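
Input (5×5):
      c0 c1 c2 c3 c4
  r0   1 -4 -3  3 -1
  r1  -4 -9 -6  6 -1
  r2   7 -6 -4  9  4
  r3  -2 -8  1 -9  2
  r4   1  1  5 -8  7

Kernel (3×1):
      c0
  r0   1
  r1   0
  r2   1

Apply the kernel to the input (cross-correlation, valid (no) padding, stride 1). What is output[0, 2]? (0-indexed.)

The receptive field on the input at this output position is [-3 / -6 / -4]. Elementwise product with the kernel and sum: -3·1 + -4·1.

-7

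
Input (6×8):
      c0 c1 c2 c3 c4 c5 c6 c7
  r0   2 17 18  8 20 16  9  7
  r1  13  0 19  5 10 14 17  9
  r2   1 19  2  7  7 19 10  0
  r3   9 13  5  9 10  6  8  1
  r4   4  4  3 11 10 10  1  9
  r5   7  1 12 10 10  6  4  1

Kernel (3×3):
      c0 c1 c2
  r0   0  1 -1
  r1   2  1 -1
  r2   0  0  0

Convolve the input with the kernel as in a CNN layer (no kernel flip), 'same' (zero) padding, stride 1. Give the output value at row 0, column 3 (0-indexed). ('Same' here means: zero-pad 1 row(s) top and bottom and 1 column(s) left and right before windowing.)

24

The receptive field on the zero-padded input at this output position is [0 0 0 / 18 8 20 / 19 5 10]. Elementwise product with the kernel and sum: 0·1 + 0·-1 + 18·2 + 8·1 + 20·-1.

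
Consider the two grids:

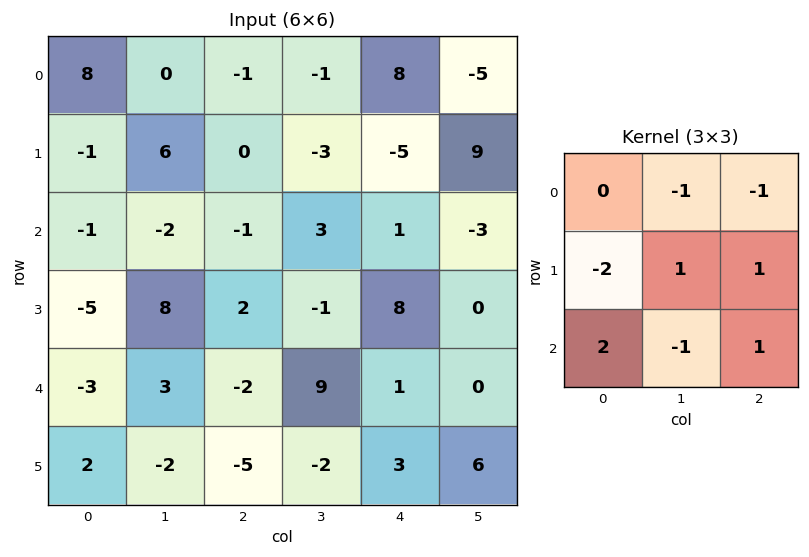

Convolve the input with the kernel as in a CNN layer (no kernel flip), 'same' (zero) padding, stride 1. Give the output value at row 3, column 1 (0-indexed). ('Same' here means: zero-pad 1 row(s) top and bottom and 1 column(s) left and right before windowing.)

The receptive field on the zero-padded input at this output position is [-1 -2 -1 / -5 8 2 / -3 3 -2]. Elementwise product with the kernel and sum: -2·-1 + -1·-1 + -5·-2 + 8·1 + 2·1 + -3·2 + 3·-1 + -2·1.

12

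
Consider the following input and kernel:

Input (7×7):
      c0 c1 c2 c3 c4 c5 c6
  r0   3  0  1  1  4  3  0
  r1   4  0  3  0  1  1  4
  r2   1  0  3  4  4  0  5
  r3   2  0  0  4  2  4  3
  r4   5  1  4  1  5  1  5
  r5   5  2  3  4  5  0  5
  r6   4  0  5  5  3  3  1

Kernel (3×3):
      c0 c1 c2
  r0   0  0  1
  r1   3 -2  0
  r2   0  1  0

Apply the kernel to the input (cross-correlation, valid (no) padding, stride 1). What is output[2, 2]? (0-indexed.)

The receptive field on the input at this output position is [3 4 4 / 0 4 2 / 4 1 5]. Elementwise product with the kernel and sum: 4·1 + 0·3 + 4·-2 + 1·1.

-3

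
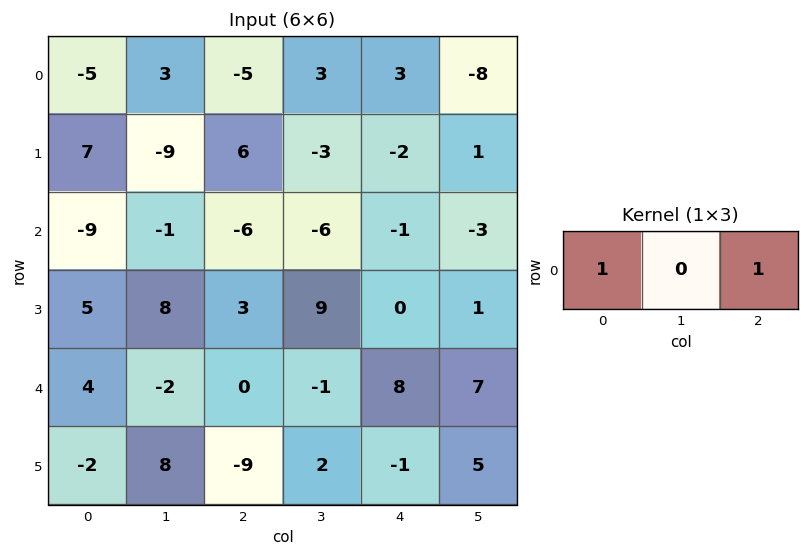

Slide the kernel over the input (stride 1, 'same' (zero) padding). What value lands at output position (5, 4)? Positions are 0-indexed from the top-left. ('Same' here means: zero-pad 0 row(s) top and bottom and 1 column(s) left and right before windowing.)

7

The receptive field on the zero-padded input at this output position is [2 -1 5]. Elementwise product with the kernel and sum: 2·1 + 5·1.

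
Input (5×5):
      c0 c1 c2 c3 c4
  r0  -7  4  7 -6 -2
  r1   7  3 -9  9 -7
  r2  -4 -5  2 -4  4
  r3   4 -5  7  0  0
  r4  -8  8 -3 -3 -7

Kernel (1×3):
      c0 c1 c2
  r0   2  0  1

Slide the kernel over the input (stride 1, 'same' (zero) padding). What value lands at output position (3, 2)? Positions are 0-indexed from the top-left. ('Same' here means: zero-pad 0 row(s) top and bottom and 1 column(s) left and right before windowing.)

The receptive field on the zero-padded input at this output position is [-5 7 0]. Elementwise product with the kernel and sum: -5·2 + 0·1.

-10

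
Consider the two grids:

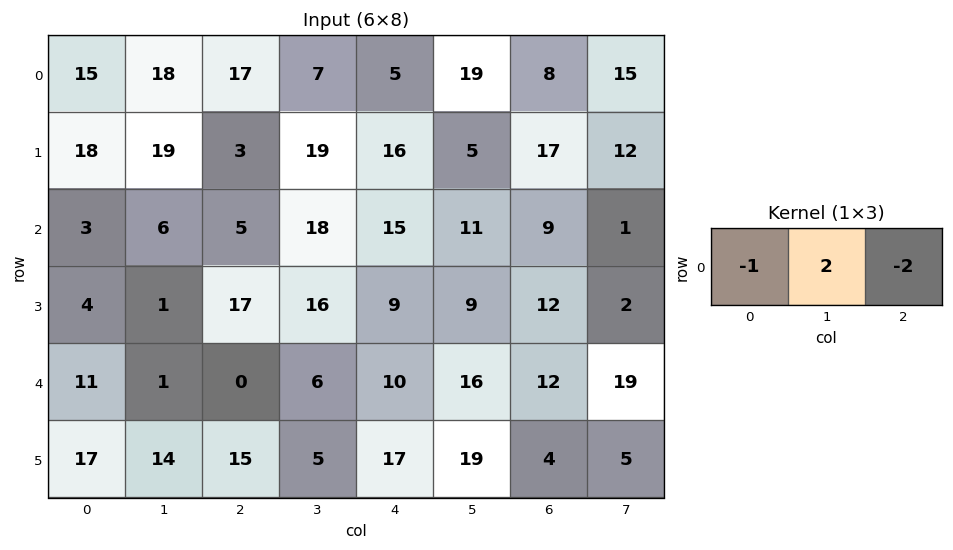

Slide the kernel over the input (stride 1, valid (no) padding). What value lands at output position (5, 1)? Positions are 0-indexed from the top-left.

The receptive field on the input at this output position is [14 15 5]. Elementwise product with the kernel and sum: 14·-1 + 15·2 + 5·-2.

6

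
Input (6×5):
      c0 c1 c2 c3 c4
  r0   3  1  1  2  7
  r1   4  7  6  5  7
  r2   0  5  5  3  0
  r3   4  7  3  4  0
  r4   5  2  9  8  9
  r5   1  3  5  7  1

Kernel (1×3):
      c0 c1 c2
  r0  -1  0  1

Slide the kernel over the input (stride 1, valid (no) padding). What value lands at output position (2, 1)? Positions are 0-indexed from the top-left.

The receptive field on the input at this output position is [5 5 3]. Elementwise product with the kernel and sum: 5·-1 + 3·1.

-2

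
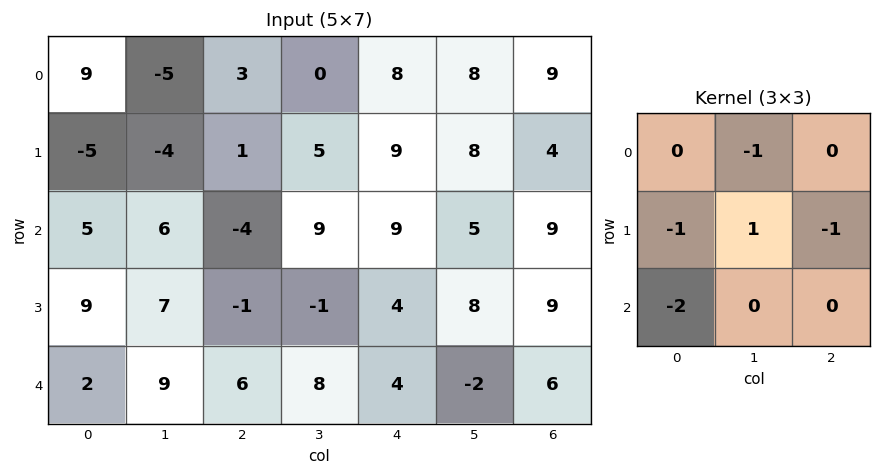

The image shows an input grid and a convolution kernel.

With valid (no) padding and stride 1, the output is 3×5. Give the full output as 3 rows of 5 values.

-5 -15 3 -30 -31
-9 -34 1 -12 -29
-11 -21 -25 -28 -18

Output[0,0]: The receptive field on the input at this output position is [9 -5 3 / -5 -4 1 / 5 6 -4]. Elementwise product with the kernel and sum: -5·-1 + -5·-1 + -4·1 + 1·-1 + 5·-2.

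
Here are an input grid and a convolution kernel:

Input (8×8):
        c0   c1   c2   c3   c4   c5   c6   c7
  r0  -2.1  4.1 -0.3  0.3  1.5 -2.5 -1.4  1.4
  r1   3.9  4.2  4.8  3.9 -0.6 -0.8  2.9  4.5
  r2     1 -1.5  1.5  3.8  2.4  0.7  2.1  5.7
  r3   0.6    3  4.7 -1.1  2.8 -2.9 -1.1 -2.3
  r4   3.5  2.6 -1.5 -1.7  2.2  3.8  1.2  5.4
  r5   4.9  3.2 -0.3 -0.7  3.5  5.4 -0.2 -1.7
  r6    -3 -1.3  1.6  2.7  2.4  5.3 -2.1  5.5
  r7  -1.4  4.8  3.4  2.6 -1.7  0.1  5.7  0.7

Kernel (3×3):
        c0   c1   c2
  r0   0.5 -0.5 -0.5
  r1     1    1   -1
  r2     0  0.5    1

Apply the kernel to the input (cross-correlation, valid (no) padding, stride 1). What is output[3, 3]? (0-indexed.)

3.35

The receptive field on the input at this output position is [-1.1 2.8 -2.9 / -1.7 2.2 3.8 / -0.7 3.5 5.4]. Elementwise product with the kernel and sum: -1.1·0.5 + 2.8·-0.5 + -2.9·-0.5 + -1.7·1 + 2.2·1 + 3.8·-1 + 3.5·0.5 + 5.4·1.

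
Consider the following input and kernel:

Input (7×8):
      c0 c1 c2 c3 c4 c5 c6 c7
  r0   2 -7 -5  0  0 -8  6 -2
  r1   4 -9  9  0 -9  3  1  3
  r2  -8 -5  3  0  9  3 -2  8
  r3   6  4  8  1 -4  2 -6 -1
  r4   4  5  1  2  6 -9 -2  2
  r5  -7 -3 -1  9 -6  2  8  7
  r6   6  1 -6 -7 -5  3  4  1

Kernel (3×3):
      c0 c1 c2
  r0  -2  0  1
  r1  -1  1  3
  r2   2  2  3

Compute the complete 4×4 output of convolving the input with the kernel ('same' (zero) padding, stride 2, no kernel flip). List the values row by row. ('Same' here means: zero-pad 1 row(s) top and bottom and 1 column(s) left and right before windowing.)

-38 2 -33 25
-8 53 21 5
0 14 -11 49
6 -13 -5 7

Output[0,0]: The receptive field on the zero-padded input at this output position is [0 0 0 / 0 2 -7 / 0 4 -9]. Elementwise product with the kernel and sum: 0·-2 + 0·1 + 0·-1 + 2·1 + -7·3 + 0·2 + 4·2 + -9·3.
Output[0,1]: The receptive field on the zero-padded input at this output position is [0 0 0 / -7 -5 0 / -9 9 0]. Elementwise product with the kernel and sum: 0·-2 + 0·1 + -7·-1 + -5·1 + 0·3 + -9·2 + 9·2 + 0·3.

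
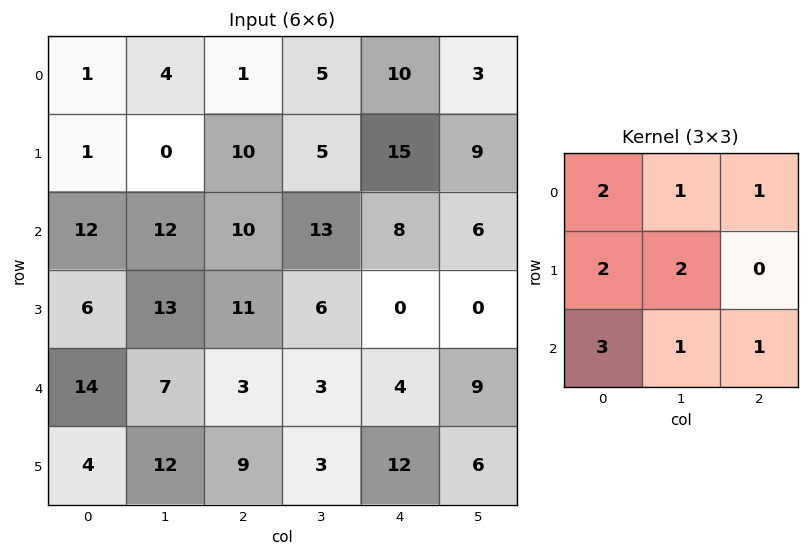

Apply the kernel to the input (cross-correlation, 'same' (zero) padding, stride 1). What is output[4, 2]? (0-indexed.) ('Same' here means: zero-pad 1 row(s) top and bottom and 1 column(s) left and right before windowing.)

111

The receptive field on the zero-padded input at this output position is [13 11 6 / 7 3 3 / 12 9 3]. Elementwise product with the kernel and sum: 13·2 + 11·1 + 6·1 + 7·2 + 3·2 + 12·3 + 9·1 + 3·1.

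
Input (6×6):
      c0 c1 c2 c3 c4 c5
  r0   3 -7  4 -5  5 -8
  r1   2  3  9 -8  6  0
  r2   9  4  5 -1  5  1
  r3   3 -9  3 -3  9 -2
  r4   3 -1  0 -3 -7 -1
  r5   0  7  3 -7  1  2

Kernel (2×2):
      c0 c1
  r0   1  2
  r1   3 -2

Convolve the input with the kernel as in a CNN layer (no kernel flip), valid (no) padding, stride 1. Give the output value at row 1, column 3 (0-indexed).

-9

The receptive field on the input at this output position is [-8 6 / -1 5]. Elementwise product with the kernel and sum: -8·1 + 6·2 + -1·3 + 5·-2.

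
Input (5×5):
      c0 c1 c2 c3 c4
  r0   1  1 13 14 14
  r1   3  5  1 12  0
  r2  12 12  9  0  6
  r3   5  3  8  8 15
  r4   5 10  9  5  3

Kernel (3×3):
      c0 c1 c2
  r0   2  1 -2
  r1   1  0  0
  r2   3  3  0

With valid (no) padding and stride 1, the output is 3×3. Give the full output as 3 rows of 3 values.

52 55 40
45 32 71
68 93 56

Output[0,0]: The receptive field on the input at this output position is [1 1 13 / 3 5 1 / 12 12 9]. Elementwise product with the kernel and sum: 1·2 + 1·1 + 13·-2 + 3·1 + 12·3 + 12·3.
Output[0,1]: The receptive field on the input at this output position is [1 13 14 / 5 1 12 / 12 9 0]. Elementwise product with the kernel and sum: 1·2 + 13·1 + 14·-2 + 5·1 + 12·3 + 9·3.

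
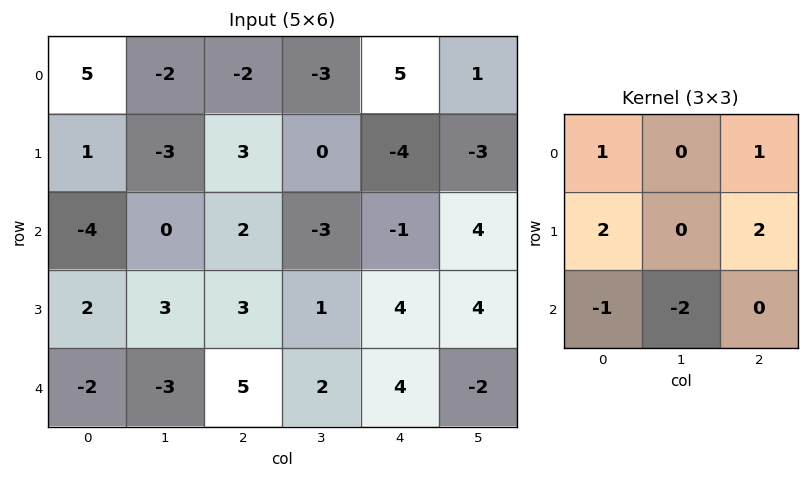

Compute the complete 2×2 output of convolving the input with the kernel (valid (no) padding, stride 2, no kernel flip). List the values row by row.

Output[0,0]: The receptive field on the input at this output position is [5 -2 -2 / 1 -3 3 / -4 0 2]. Elementwise product with the kernel and sum: 5·1 + -2·1 + 1·2 + 3·2 + -4·-1 + 0·-2.
Output[0,1]: The receptive field on the input at this output position is [-2 -3 5 / 3 0 -4 / 2 -3 -1]. Elementwise product with the kernel and sum: -2·1 + 5·1 + 3·2 + -4·2 + 2·-1 + -3·-2.

15 5
16 6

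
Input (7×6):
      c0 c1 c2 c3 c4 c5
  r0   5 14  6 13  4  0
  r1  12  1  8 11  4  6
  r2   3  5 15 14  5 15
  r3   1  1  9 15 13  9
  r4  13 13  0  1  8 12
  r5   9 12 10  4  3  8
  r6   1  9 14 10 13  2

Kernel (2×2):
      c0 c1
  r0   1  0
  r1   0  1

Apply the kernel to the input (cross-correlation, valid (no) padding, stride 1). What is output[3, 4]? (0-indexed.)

The receptive field on the input at this output position is [13 9 / 8 12]. Elementwise product with the kernel and sum: 13·1 + 12·1.

25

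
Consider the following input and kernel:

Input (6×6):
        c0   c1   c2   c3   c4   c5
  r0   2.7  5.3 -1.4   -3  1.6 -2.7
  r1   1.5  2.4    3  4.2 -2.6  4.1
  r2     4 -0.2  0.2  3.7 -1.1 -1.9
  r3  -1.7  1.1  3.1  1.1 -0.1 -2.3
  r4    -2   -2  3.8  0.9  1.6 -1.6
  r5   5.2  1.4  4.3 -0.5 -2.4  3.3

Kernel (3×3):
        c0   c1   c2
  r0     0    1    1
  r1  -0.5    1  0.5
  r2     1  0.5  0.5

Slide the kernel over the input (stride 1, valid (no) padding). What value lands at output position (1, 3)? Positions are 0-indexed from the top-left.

The receptive field on the input at this output position is [4.2 -2.6 4.1 / 3.7 -1.1 -1.9 / 1.1 -0.1 -2.3]. Elementwise product with the kernel and sum: -2.6·1 + 4.1·1 + 3.7·-0.5 + -1.1·1 + -1.9·0.5 + 1.1·1 + -0.1·0.5 + -2.3·0.5.

-2.5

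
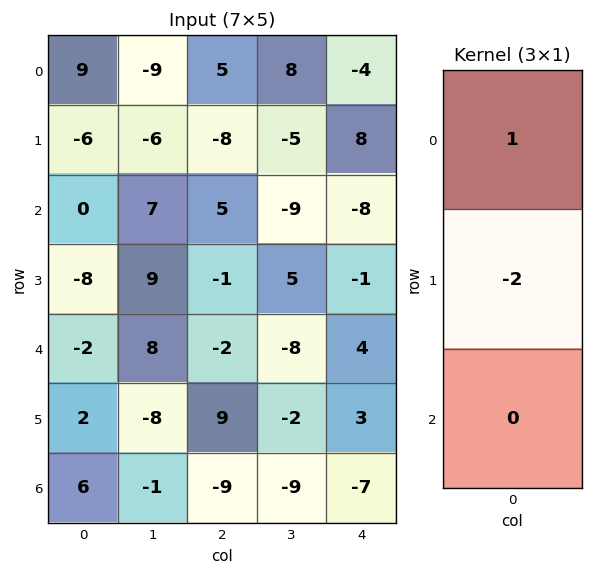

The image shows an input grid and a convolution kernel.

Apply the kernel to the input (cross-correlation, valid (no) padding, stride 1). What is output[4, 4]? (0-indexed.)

The receptive field on the input at this output position is [4 / 3 / -7]. Elementwise product with the kernel and sum: 4·1 + 3·-2.

-2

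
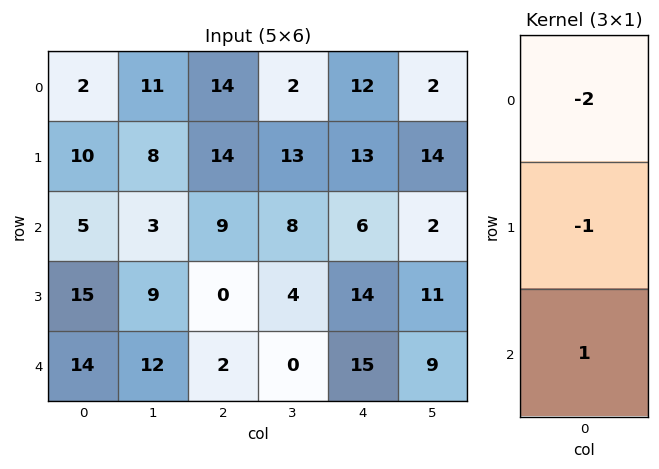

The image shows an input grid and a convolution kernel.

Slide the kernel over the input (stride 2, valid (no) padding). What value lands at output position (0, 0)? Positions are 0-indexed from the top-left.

The receptive field on the input at this output position is [2 / 10 / 5]. Elementwise product with the kernel and sum: 2·-2 + 10·-1 + 5·1.

-9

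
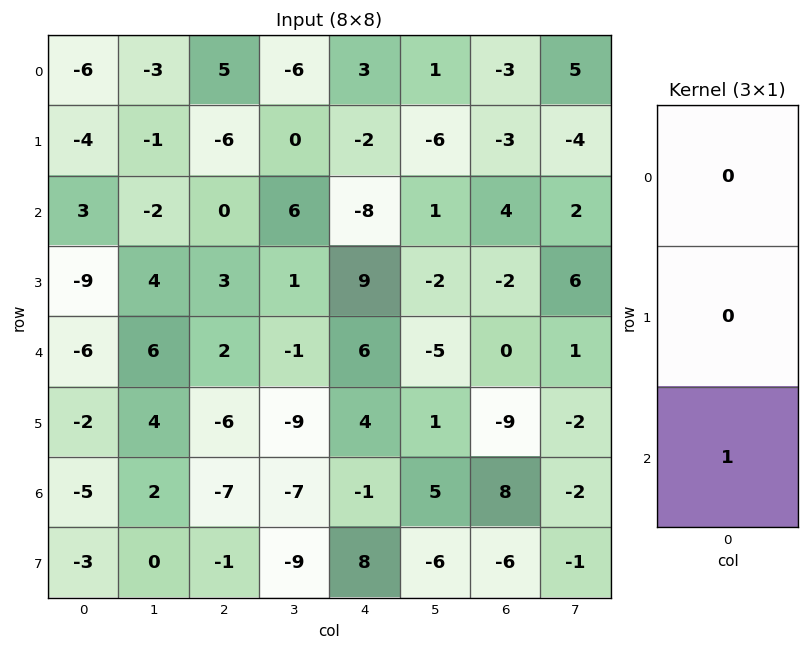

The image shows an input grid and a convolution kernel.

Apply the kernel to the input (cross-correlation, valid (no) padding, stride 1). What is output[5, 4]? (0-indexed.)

The receptive field on the input at this output position is [4 / -1 / 8]. Elementwise product with the kernel and sum: 8·1.

8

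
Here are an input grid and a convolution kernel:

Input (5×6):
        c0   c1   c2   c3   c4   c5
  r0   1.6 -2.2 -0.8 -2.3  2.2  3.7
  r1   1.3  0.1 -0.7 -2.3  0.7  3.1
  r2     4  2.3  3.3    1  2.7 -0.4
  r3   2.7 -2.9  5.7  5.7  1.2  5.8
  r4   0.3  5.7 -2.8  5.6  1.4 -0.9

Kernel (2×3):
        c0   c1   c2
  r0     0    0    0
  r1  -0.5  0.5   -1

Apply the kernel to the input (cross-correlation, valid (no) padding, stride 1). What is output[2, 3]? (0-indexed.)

-8.05

The receptive field on the input at this output position is [1 2.7 -0.4 / 5.7 1.2 5.8]. Elementwise product with the kernel and sum: 5.7·-0.5 + 1.2·0.5 + 5.8·-1.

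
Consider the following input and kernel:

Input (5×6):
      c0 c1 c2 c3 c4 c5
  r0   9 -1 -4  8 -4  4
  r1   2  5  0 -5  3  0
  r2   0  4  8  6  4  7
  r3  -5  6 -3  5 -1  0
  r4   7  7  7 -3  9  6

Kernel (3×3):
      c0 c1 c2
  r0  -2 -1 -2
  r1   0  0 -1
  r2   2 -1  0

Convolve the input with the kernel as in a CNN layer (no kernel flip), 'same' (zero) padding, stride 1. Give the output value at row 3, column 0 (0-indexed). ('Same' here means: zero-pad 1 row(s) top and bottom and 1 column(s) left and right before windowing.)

The receptive field on the zero-padded input at this output position is [0 0 4 / 0 -5 6 / 0 7 7]. Elementwise product with the kernel and sum: 0·-2 + 0·-1 + 4·-2 + 6·-1 + 0·2 + 7·-1.

-21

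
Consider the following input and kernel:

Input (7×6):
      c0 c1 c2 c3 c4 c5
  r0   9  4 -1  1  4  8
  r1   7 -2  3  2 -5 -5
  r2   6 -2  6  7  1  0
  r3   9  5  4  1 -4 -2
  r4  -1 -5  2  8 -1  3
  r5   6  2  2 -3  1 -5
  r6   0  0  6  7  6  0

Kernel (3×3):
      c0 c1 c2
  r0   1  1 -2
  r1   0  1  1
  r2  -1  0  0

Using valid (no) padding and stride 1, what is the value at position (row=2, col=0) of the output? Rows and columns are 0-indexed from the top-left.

The receptive field on the input at this output position is [6 -2 6 / 9 5 4 / -1 -5 2]. Elementwise product with the kernel and sum: 6·1 + -2·1 + 6·-2 + 5·1 + 4·1 + -1·-1.

2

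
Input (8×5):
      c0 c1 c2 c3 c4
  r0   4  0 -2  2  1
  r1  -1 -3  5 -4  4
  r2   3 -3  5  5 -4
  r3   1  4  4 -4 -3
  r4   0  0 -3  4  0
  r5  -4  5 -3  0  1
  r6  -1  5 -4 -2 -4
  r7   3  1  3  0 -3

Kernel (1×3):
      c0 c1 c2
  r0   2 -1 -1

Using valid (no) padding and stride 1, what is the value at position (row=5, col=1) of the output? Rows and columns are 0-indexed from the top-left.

13

The receptive field on the input at this output position is [5 -3 0]. Elementwise product with the kernel and sum: 5·2 + -3·-1 + 0·-1.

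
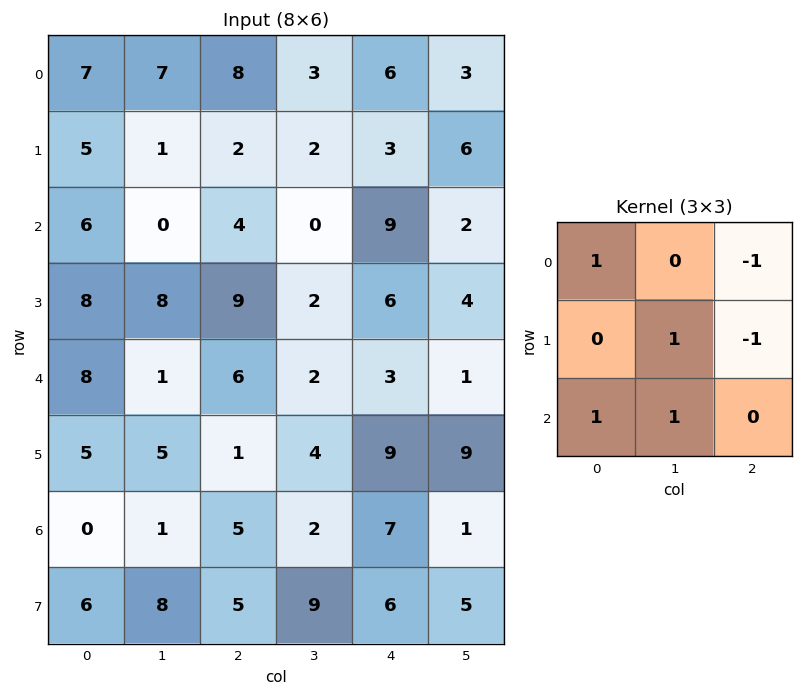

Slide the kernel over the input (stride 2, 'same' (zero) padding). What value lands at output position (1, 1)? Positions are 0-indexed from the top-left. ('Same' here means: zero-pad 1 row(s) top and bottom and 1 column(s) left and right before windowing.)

The receptive field on the zero-padded input at this output position is [1 2 2 / 0 4 0 / 8 9 2]. Elementwise product with the kernel and sum: 1·1 + 2·-1 + 4·1 + 0·-1 + 8·1 + 9·1.

20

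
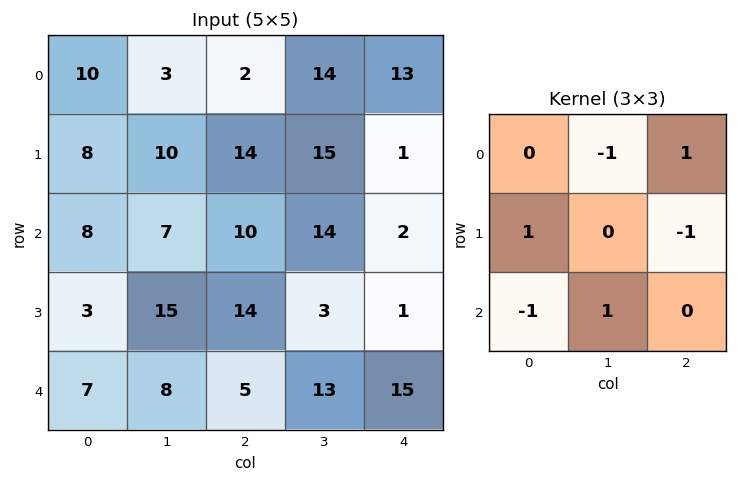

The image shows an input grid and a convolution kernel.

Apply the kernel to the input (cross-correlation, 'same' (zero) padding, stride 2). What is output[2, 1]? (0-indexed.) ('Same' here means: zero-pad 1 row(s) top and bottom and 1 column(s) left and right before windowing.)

The receptive field on the zero-padded input at this output position is [15 14 3 / 8 5 13 / 0 0 0]. Elementwise product with the kernel and sum: 14·-1 + 3·1 + 8·1 + 13·-1 + 0·-1 + 0·1.

-16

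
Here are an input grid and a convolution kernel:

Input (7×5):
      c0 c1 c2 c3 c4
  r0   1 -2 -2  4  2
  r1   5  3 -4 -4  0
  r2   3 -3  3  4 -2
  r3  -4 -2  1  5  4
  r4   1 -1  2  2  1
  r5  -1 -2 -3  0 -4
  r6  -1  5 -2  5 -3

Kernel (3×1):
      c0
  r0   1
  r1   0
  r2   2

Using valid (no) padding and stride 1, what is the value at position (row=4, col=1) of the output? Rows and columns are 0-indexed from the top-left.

The receptive field on the input at this output position is [-1 / -2 / 5]. Elementwise product with the kernel and sum: -1·1 + 5·2.

9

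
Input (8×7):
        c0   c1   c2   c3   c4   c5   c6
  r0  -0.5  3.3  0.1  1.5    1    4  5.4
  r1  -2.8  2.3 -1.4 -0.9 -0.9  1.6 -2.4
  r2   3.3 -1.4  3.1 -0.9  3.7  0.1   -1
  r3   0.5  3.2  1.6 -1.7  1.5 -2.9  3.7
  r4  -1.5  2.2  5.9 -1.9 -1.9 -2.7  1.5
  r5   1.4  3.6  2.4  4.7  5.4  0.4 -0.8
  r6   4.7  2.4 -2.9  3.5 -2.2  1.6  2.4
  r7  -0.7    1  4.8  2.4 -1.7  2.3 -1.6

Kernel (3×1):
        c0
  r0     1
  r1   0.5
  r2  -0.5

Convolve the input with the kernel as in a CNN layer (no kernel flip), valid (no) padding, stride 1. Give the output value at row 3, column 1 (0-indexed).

The receptive field on the input at this output position is [3.2 / 2.2 / 3.6]. Elementwise product with the kernel and sum: 3.2·1 + 2.2·0.5 + 3.6·-0.5.

2.5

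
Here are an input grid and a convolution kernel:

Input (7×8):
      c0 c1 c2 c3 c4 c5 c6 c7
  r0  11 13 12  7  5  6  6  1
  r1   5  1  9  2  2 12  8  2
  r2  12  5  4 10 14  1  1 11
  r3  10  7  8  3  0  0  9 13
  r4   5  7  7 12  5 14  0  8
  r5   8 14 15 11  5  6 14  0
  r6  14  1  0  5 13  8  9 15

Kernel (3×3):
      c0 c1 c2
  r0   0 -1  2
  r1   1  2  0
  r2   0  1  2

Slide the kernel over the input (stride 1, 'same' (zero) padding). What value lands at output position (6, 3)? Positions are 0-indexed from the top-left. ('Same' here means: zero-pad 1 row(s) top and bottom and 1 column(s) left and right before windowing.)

The receptive field on the zero-padded input at this output position is [15 11 5 / 0 5 13 / 0 0 0]. Elementwise product with the kernel and sum: 11·-1 + 5·2 + 0·1 + 5·2 + 0·1 + 0·2.

9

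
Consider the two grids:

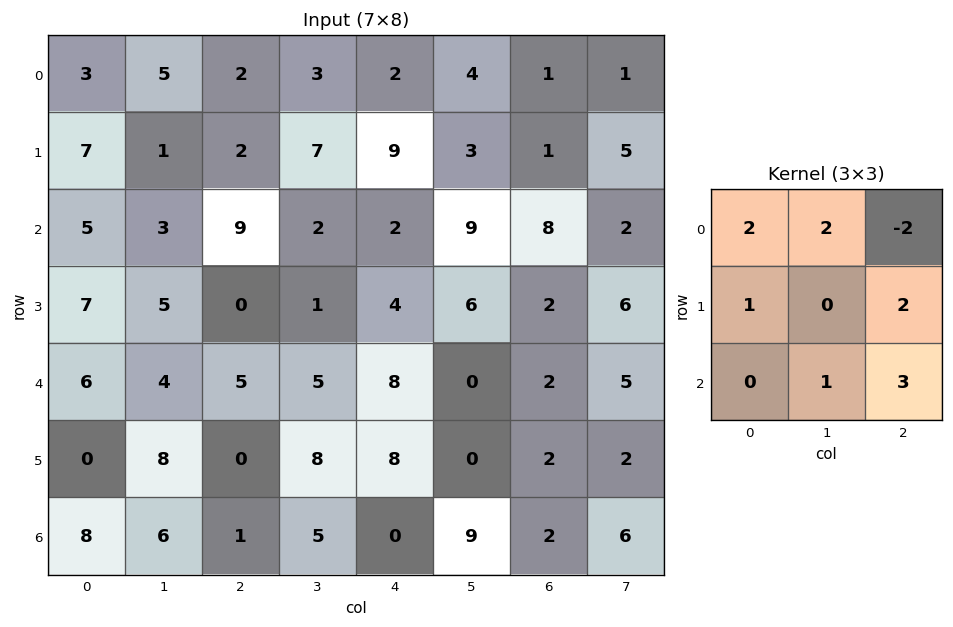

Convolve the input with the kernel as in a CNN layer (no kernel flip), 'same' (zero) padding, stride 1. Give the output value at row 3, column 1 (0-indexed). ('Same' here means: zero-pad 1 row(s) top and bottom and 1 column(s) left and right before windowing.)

24

The receptive field on the zero-padded input at this output position is [5 3 9 / 7 5 0 / 6 4 5]. Elementwise product with the kernel and sum: 5·2 + 3·2 + 9·-2 + 7·1 + 0·2 + 4·1 + 5·3.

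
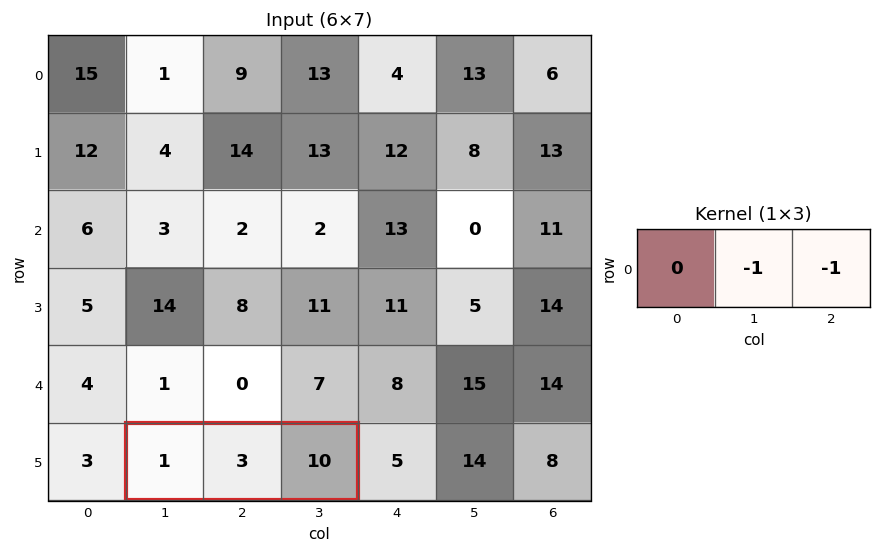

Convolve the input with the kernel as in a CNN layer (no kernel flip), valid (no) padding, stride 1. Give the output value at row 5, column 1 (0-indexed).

-13

The receptive field on the input at this output position is [1 3 10]. Elementwise product with the kernel and sum: 3·-1 + 10·-1.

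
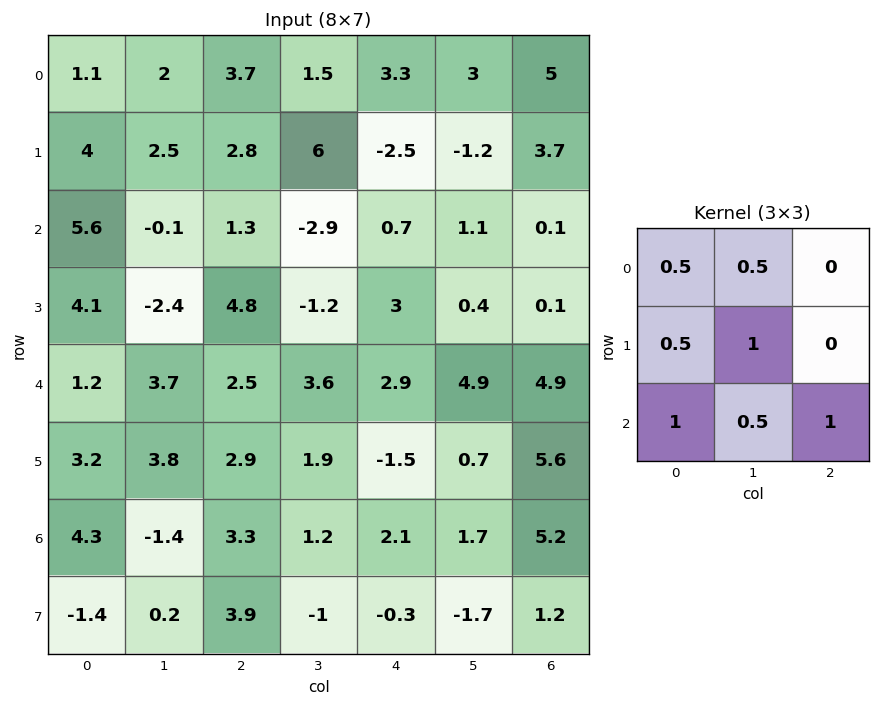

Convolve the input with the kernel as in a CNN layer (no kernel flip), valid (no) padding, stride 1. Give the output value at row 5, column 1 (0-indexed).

7.1

The receptive field on the input at this output position is [3.8 2.9 1.9 / -1.4 3.3 1.2 / 0.2 3.9 -1]. Elementwise product with the kernel and sum: 3.8·0.5 + 2.9·0.5 + -1.4·0.5 + 3.3·1 + 0.2·1 + 3.9·0.5 + -1·1.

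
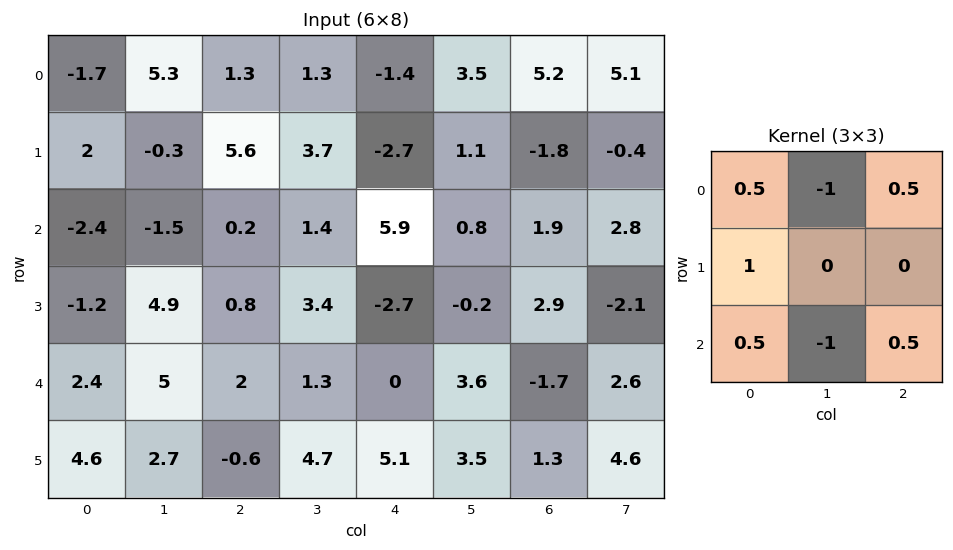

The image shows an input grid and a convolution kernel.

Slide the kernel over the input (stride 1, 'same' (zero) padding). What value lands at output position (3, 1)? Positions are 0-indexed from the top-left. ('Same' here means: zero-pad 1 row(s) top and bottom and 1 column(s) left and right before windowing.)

-3.6

The receptive field on the zero-padded input at this output position is [-2.4 -1.5 0.2 / -1.2 4.9 0.8 / 2.4 5 2]. Elementwise product with the kernel and sum: -2.4·0.5 + -1.5·-1 + 0.2·0.5 + -1.2·1 + 2.4·0.5 + 5·-1 + 2·0.5.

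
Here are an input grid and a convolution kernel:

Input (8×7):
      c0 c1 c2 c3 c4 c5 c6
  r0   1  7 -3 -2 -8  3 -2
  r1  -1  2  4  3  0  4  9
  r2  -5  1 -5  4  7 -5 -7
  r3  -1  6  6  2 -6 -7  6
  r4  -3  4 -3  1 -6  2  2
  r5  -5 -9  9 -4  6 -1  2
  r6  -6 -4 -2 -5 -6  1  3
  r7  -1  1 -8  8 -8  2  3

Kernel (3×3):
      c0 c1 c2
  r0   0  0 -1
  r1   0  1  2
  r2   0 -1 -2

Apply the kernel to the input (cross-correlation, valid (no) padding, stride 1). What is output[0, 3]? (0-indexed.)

The receptive field on the input at this output position is [-2 -8 3 / 3 0 4 / 4 7 -5]. Elementwise product with the kernel and sum: 3·-1 + 0·1 + 4·2 + 7·-1 + -5·-2.

8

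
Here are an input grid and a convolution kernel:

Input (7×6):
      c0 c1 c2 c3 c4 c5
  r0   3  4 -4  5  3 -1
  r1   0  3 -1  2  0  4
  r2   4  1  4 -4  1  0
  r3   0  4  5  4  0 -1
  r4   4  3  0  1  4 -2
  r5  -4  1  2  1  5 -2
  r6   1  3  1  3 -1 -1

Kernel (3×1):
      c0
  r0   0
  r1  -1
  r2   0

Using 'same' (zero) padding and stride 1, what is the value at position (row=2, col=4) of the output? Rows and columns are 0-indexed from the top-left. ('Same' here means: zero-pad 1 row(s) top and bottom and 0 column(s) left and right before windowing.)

-1

The receptive field on the zero-padded input at this output position is [0 / 1 / 0]. Elementwise product with the kernel and sum: 1·-1.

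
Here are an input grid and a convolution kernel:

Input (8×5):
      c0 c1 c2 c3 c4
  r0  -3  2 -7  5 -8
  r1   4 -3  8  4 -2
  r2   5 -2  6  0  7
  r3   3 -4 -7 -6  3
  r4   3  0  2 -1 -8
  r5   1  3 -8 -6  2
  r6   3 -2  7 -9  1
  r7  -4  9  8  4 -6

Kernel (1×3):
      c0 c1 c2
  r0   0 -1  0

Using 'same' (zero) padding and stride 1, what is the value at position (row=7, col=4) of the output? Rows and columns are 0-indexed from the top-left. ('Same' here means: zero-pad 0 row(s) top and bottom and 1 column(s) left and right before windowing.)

The receptive field on the zero-padded input at this output position is [4 -6 0]. Elementwise product with the kernel and sum: -6·-1.

6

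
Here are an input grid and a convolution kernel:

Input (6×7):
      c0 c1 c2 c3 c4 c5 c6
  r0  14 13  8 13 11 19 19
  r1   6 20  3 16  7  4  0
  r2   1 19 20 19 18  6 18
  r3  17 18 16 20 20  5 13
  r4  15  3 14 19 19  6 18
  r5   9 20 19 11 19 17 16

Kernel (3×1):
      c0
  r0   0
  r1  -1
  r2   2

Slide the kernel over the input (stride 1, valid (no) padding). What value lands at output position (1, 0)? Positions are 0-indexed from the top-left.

The receptive field on the input at this output position is [6 / 1 / 17]. Elementwise product with the kernel and sum: 1·-1 + 17·2.

33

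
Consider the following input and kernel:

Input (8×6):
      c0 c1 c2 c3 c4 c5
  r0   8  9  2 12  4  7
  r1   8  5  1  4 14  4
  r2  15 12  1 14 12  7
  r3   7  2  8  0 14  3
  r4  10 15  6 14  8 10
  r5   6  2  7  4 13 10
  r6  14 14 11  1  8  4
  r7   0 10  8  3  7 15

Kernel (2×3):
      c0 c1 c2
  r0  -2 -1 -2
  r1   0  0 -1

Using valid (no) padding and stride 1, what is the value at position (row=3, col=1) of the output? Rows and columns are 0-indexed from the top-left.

-26

The receptive field on the input at this output position is [2 8 0 / 15 6 14]. Elementwise product with the kernel and sum: 2·-2 + 8·-1 + 0·-2 + 14·-1.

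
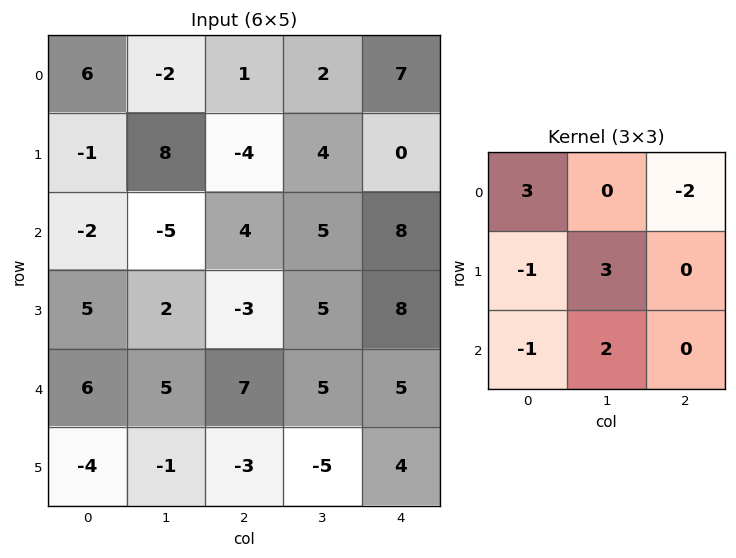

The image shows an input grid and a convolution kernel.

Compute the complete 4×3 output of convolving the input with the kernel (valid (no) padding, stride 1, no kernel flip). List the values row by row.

Output[0,0]: The receptive field on the input at this output position is [6 -2 1 / -1 8 -4 / -2 -5 4]. Elementwise product with the kernel and sum: 6·3 + 1·-2 + -1·-1 + 8·3 + -2·-1 + -5·2.
Output[0,1]: The receptive field on the input at this output position is [-2 1 2 / 8 -4 4 / -5 4 5]. Elementwise product with the kernel and sum: -2·3 + 2·-2 + 8·-1 + -4·3 + -5·-1 + 4·2.

33 -17 11
-9 25 12
-9 -27 17
32 7 -24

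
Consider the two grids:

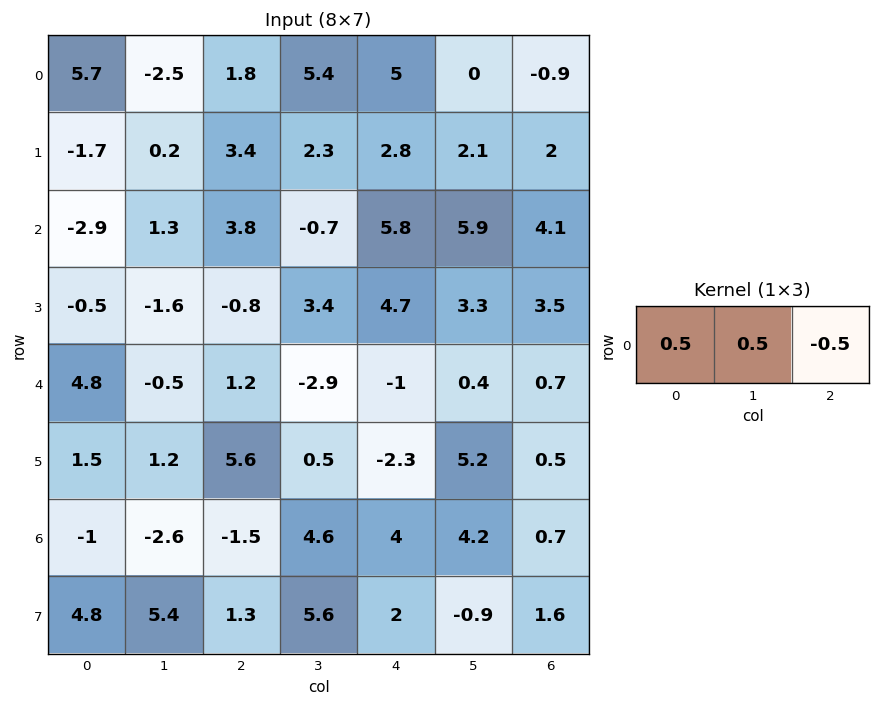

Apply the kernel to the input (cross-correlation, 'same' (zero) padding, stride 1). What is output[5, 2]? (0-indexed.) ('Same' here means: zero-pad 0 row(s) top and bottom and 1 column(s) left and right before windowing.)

3.15

The receptive field on the zero-padded input at this output position is [1.2 5.6 0.5]. Elementwise product with the kernel and sum: 1.2·0.5 + 5.6·0.5 + 0.5·-0.5.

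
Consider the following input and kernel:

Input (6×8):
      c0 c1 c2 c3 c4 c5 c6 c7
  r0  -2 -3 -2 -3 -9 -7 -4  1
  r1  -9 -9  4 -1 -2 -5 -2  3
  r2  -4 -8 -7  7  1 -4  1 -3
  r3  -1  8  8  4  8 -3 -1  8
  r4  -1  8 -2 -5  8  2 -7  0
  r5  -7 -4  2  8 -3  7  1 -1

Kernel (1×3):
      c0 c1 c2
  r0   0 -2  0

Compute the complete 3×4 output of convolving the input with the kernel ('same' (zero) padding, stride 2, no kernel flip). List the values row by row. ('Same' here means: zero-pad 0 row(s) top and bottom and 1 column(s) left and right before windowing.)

Output[0,0]: The receptive field on the zero-padded input at this output position is [0 -2 -3]. Elementwise product with the kernel and sum: -2·-2.
Output[0,1]: The receptive field on the zero-padded input at this output position is [-3 -2 -3]. Elementwise product with the kernel and sum: -2·-2.

4 4 18 8
8 14 -2 -2
2 4 -16 14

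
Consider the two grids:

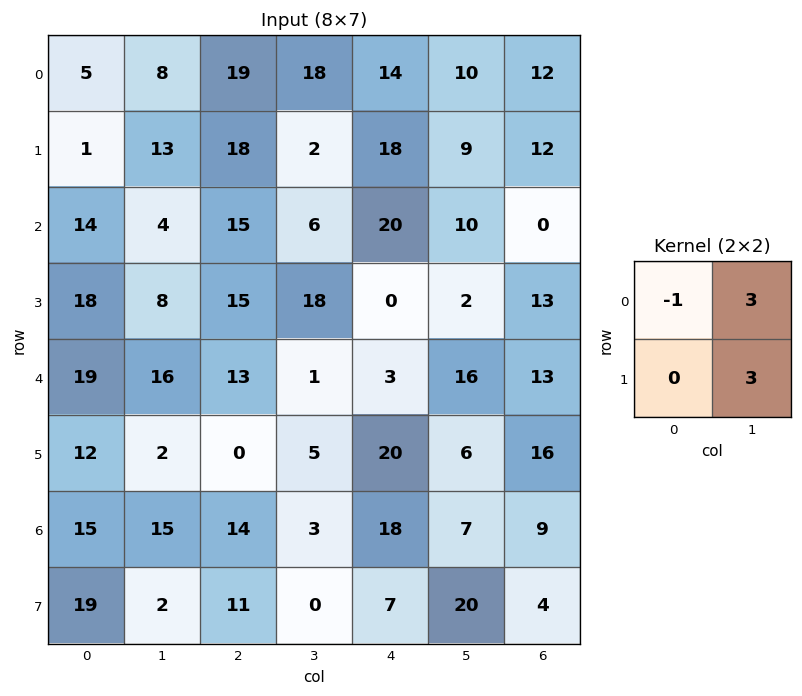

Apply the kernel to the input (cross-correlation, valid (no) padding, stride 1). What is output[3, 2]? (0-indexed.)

42

The receptive field on the input at this output position is [15 18 / 13 1]. Elementwise product with the kernel and sum: 15·-1 + 18·3 + 1·3.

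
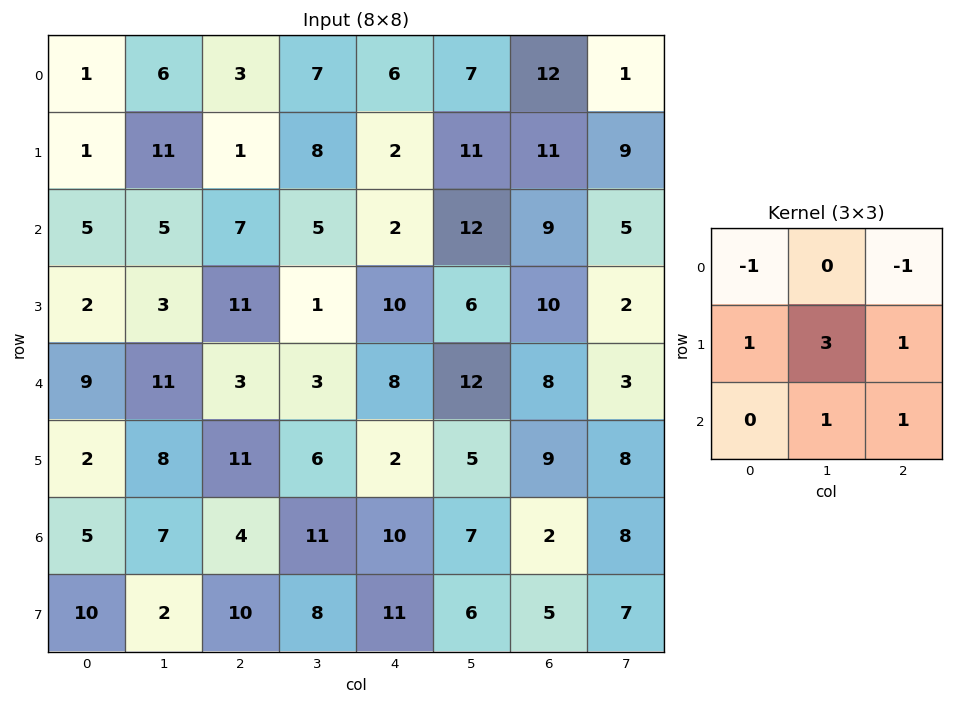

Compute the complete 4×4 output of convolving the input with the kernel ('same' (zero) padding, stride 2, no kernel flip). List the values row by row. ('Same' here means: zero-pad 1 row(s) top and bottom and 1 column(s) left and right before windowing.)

Output[0,0]: The receptive field on the zero-padded input at this output position is [0 0 0 / 0 1 6 / 0 1 11]. Elementwise product with the kernel and sum: 0·-1 + 0·-1 + 0·1 + 1·3 + 6·1 + 1·1 + 11·1.

21 31 45 64
14 24 20 36
45 36 39 48
26 34 54 20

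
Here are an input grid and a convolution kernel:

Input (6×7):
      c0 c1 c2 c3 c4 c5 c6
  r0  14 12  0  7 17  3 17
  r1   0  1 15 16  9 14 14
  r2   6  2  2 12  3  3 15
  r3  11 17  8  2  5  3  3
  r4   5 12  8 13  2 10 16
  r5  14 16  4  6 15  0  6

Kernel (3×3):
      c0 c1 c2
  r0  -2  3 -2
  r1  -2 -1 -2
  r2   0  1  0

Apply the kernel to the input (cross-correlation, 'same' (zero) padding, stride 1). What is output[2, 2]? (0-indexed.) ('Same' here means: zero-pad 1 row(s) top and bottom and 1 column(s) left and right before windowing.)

-11

The receptive field on the zero-padded input at this output position is [1 15 16 / 2 2 12 / 17 8 2]. Elementwise product with the kernel and sum: 1·-2 + 15·3 + 16·-2 + 2·-2 + 2·-1 + 12·-2 + 8·1.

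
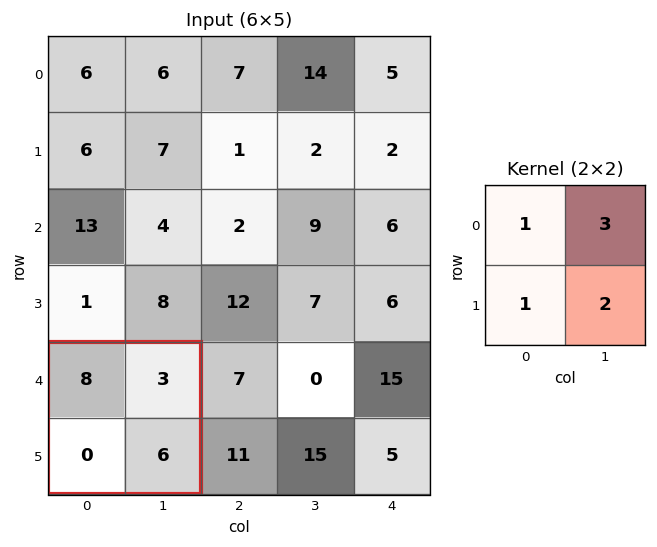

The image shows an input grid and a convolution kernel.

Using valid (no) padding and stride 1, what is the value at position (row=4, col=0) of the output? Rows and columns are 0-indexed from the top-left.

The receptive field on the input at this output position is [8 3 / 0 6]. Elementwise product with the kernel and sum: 8·1 + 3·3 + 0·1 + 6·2.

29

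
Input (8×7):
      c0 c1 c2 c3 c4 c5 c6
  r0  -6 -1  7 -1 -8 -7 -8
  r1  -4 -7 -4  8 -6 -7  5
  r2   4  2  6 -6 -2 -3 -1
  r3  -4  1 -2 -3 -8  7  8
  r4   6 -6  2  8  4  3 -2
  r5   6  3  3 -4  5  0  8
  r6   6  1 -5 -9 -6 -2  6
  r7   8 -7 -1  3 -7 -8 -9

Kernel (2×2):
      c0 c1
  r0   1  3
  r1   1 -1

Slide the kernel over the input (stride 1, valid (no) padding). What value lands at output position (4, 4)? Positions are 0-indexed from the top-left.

The receptive field on the input at this output position is [4 3 / 5 0]. Elementwise product with the kernel and sum: 4·1 + 3·3 + 5·1 + 0·-1.

18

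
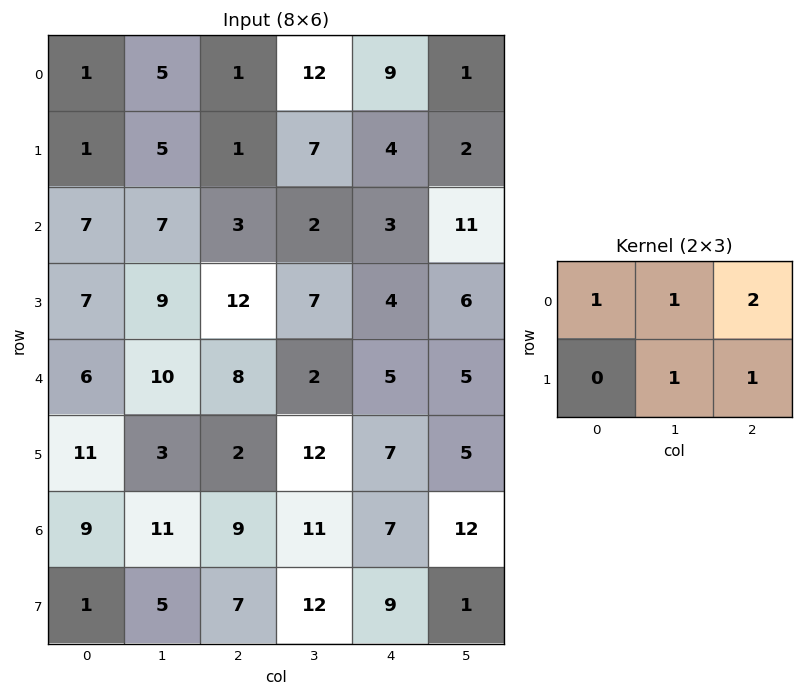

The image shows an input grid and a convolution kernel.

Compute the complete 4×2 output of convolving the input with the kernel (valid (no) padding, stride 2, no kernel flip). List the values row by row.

Output[0,0]: The receptive field on the input at this output position is [1 5 1 / 1 5 1]. Elementwise product with the kernel and sum: 1·1 + 5·1 + 1·2 + 5·1 + 1·1.

14 42
41 22
37 39
50 55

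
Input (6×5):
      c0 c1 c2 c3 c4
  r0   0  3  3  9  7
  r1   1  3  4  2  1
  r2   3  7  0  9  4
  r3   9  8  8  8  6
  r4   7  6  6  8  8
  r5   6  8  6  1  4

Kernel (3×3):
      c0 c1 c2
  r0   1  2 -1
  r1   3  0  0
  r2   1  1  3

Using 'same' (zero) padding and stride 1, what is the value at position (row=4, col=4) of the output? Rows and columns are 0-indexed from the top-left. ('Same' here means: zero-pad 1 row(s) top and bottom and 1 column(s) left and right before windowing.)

49

The receptive field on the zero-padded input at this output position is [8 6 0 / 8 8 0 / 1 4 0]. Elementwise product with the kernel and sum: 8·1 + 6·2 + 0·-1 + 8·3 + 1·1 + 4·1 + 0·3.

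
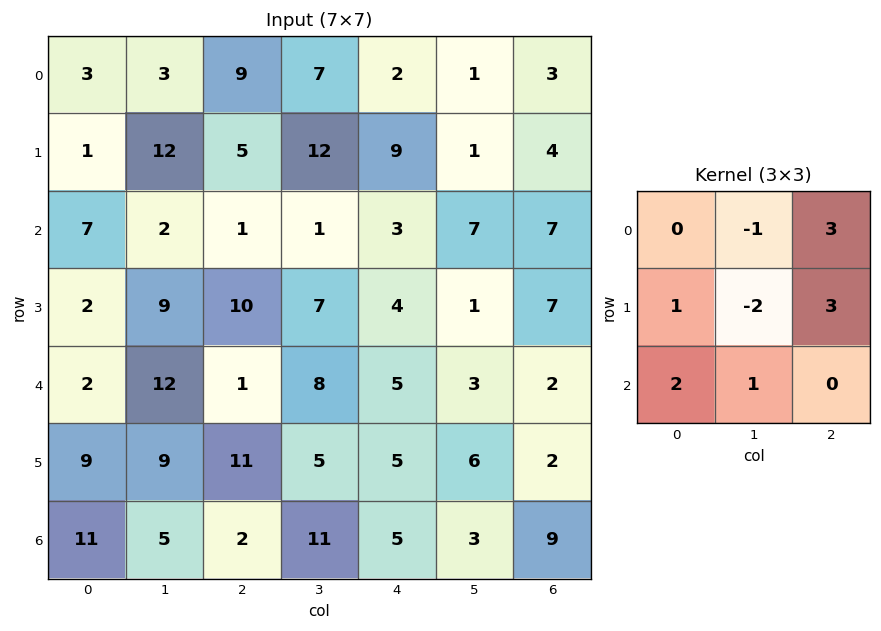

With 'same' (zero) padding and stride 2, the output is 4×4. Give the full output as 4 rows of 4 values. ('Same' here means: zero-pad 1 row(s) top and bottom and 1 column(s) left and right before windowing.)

Output[0,0]: The receptive field on the zero-padded input at this output position is [0 0 0 / 0 3 3 / 0 1 12]. Elementwise product with the kernel and sum: 0·-1 + 0·3 + 0·1 + 3·-2 + 3·3 + 0·2 + 1·1.
Output[0,1]: The receptive field on the zero-padded input at this output position is [0 0 0 / 3 9 7 / 12 5 12]. Elementwise product with the kernel and sum: 0·-1 + 0·3 + 3·1 + 9·-2 + 7·3 + 12·2 + 5·1.

4 35 39 1
29 62 28 -2
66 74 21 6
11 38 23 -17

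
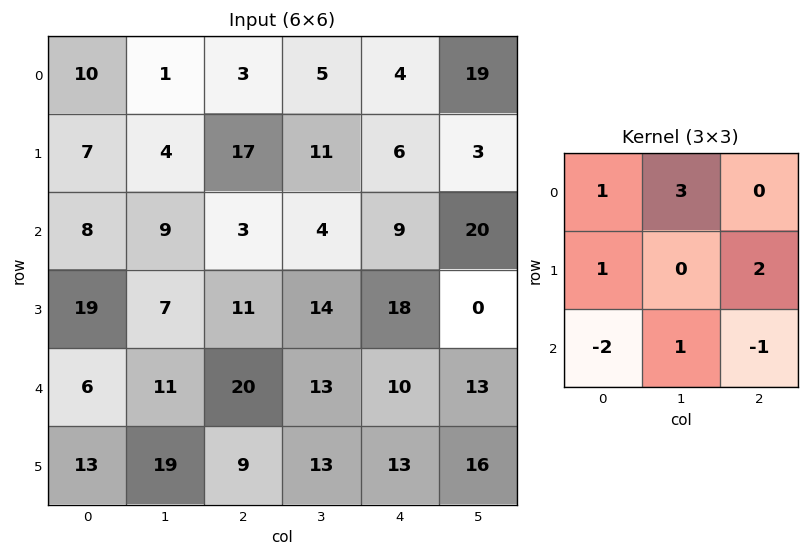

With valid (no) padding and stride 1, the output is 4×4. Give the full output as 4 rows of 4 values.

Output[0,0]: The receptive field on the input at this output position is [10 1 3 / 7 4 17 / 8 9 3]. Elementwise product with the kernel and sum: 10·1 + 1·3 + 7·1 + 17·2 + 8·-2 + 9·1 + 3·-1.

44 17 36 15
-9 55 45 63
55 38 25 16
70 35 75 78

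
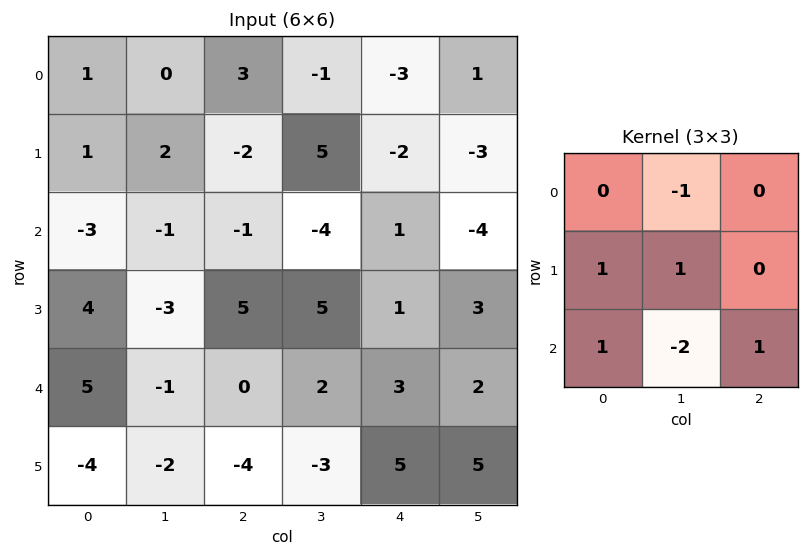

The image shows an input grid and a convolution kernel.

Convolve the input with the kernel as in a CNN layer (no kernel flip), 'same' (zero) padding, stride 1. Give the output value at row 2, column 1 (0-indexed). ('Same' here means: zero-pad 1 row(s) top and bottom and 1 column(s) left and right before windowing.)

9

The receptive field on the zero-padded input at this output position is [1 2 -2 / -3 -1 -1 / 4 -3 5]. Elementwise product with the kernel and sum: 2·-1 + -3·1 + -1·1 + 4·1 + -3·-2 + 5·1.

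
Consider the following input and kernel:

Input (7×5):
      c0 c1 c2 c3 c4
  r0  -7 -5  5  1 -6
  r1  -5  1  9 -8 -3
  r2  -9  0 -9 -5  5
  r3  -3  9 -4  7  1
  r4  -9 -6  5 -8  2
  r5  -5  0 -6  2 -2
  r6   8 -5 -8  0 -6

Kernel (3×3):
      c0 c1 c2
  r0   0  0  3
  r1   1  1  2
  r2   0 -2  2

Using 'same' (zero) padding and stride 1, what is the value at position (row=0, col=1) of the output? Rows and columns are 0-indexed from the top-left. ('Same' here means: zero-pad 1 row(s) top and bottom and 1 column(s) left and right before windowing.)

The receptive field on the zero-padded input at this output position is [0 0 0 / -7 -5 5 / -5 1 9]. Elementwise product with the kernel and sum: 0·3 + -7·1 + -5·1 + 5·2 + 1·-2 + 9·2.

14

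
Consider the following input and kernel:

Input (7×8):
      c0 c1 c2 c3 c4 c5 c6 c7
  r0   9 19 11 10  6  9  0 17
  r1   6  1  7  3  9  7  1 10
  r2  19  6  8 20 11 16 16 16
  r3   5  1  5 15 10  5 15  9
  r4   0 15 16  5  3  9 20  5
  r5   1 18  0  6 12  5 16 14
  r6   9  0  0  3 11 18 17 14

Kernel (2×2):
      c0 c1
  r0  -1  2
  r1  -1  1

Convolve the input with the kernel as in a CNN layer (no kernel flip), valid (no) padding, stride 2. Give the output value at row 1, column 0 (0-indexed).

-11

The receptive field on the input at this output position is [19 6 / 5 1]. Elementwise product with the kernel and sum: 19·-1 + 6·2 + 5·-1 + 1·1.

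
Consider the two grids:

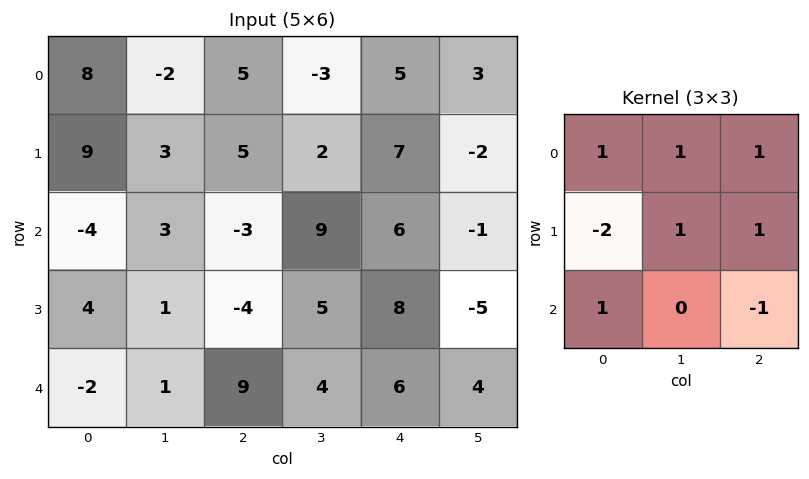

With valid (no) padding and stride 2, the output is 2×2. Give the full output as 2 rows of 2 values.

0 -3
-26 36

Output[0,0]: The receptive field on the input at this output position is [8 -2 5 / 9 3 5 / -4 3 -3]. Elementwise product with the kernel and sum: 8·1 + -2·1 + 5·1 + 9·-2 + 3·1 + 5·1 + -4·1 + -3·-1.
Output[0,1]: The receptive field on the input at this output position is [5 -3 5 / 5 2 7 / -3 9 6]. Elementwise product with the kernel and sum: 5·1 + -3·1 + 5·1 + 5·-2 + 2·1 + 7·1 + -3·1 + 6·-1.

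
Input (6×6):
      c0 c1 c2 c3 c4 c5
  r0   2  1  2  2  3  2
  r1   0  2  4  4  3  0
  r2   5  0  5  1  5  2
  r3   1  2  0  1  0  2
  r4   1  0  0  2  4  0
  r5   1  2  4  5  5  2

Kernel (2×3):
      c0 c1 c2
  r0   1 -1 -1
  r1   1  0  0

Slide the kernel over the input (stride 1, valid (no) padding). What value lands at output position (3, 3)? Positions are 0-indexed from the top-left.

The receptive field on the input at this output position is [1 0 2 / 2 4 0]. Elementwise product with the kernel and sum: 1·1 + 0·-1 + 2·-1 + 2·1.

1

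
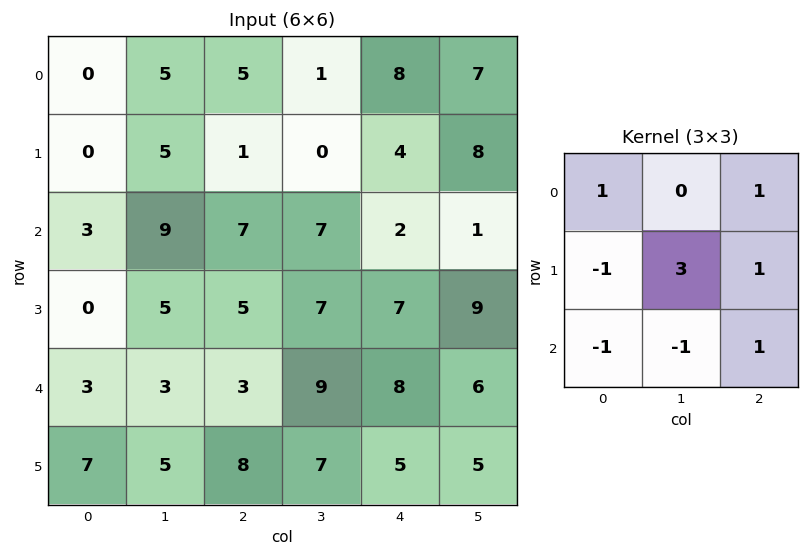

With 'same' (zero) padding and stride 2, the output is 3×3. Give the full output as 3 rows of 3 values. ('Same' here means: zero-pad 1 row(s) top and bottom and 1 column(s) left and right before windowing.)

Output[0,0]: The receptive field on the zero-padded input at this output position is [0 0 0 / 0 0 5 / 0 0 5]. Elementwise product with the kernel and sum: 0·1 + 0·1 + 0·-1 + 0·3 + 5·1 + 0·-1 + 0·-1 + 5·1.
Output[0,1]: The receptive field on the zero-padded input at this output position is [0 0 0 / 5 5 1 / 5 1 0]. Elementwise product with the kernel and sum: 0·1 + 0·1 + 5·-1 + 5·3 + 1·1 + 5·-1 + 1·-1 + 0·1.

10 5 34
28 21 3
15 21 30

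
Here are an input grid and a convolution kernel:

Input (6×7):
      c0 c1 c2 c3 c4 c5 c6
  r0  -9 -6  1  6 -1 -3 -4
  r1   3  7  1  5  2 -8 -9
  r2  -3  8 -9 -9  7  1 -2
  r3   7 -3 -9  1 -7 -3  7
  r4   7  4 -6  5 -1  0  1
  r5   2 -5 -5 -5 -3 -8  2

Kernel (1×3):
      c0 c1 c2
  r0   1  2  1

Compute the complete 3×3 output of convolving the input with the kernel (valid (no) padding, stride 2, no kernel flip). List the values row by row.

Output[0,0]: The receptive field on the input at this output position is [-9 -6 1]. Elementwise product with the kernel and sum: -9·1 + -6·2 + 1·1.

-20 12 -11
4 -20 7
9 3 0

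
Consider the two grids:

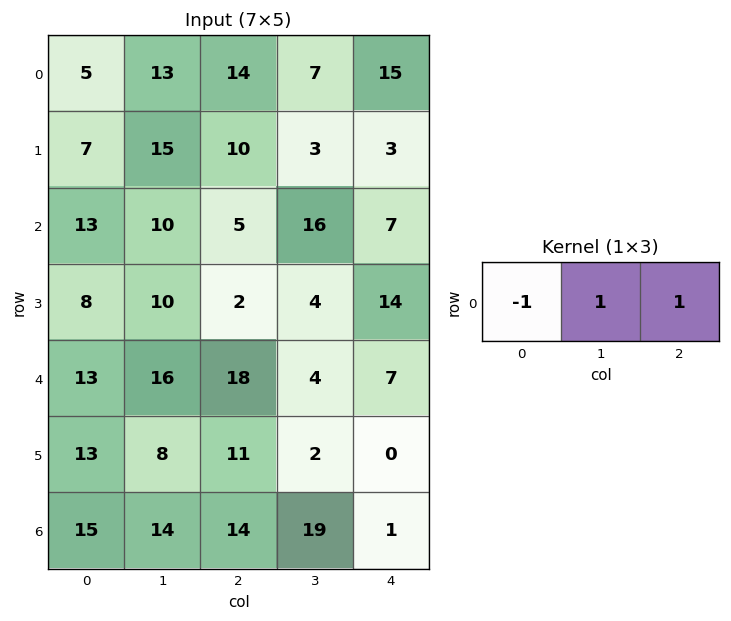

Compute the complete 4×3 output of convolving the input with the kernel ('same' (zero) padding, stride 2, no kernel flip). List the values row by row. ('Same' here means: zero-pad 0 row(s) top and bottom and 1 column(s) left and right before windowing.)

Output[0,0]: The receptive field on the zero-padded input at this output position is [0 5 13]. Elementwise product with the kernel and sum: 0·-1 + 5·1 + 13·1.
Output[0,1]: The receptive field on the zero-padded input at this output position is [13 14 7]. Elementwise product with the kernel and sum: 13·-1 + 14·1 + 7·1.

18 8 8
23 11 -9
29 6 3
29 19 -18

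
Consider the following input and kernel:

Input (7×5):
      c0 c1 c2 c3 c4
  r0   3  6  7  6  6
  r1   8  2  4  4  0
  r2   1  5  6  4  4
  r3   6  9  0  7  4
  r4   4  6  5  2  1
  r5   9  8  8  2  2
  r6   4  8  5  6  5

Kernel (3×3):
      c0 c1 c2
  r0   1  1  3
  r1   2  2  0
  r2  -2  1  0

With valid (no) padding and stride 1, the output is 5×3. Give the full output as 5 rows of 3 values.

53 39 39
31 22 35
52 34 28
25 44 19
59 38 26

Output[0,0]: The receptive field on the input at this output position is [3 6 7 / 8 2 4 / 1 5 6]. Elementwise product with the kernel and sum: 3·1 + 6·1 + 7·3 + 8·2 + 2·2 + 1·-2 + 5·1.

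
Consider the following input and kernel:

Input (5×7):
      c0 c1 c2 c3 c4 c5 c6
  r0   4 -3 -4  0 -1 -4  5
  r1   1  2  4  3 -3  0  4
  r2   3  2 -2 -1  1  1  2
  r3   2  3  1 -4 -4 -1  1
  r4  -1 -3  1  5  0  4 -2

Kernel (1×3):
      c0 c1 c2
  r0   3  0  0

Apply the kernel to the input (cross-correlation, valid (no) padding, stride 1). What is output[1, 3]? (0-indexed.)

The receptive field on the input at this output position is [3 -3 0]. Elementwise product with the kernel and sum: 3·3.

9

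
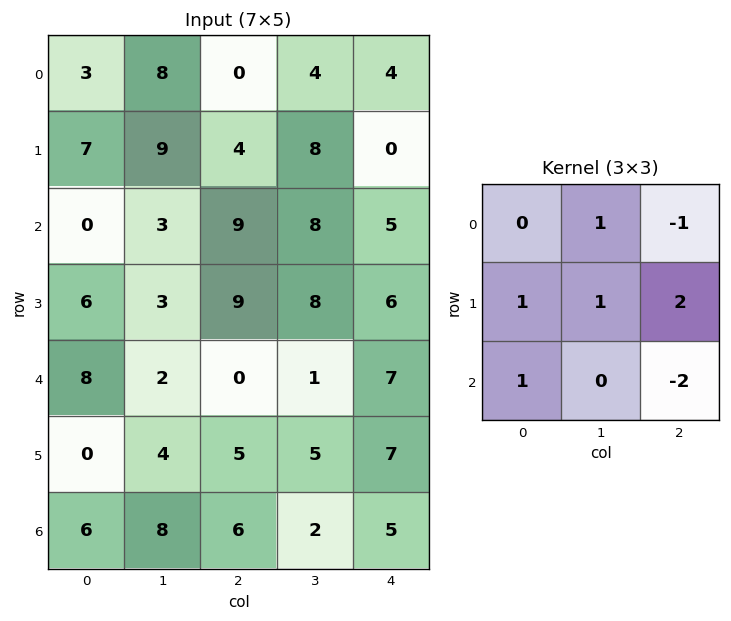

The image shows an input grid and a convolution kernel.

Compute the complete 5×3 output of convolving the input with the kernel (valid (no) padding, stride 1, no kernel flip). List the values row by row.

14 12 11
14 11 32
29 29 18
-6 -1 8
10 22 14

Output[0,0]: The receptive field on the input at this output position is [3 8 0 / 7 9 4 / 0 3 9]. Elementwise product with the kernel and sum: 8·1 + 0·-1 + 7·1 + 9·1 + 4·2 + 0·1 + 9·-2.
Output[0,1]: The receptive field on the input at this output position is [8 0 4 / 9 4 8 / 3 9 8]. Elementwise product with the kernel and sum: 0·1 + 4·-1 + 9·1 + 4·1 + 8·2 + 3·1 + 8·-2.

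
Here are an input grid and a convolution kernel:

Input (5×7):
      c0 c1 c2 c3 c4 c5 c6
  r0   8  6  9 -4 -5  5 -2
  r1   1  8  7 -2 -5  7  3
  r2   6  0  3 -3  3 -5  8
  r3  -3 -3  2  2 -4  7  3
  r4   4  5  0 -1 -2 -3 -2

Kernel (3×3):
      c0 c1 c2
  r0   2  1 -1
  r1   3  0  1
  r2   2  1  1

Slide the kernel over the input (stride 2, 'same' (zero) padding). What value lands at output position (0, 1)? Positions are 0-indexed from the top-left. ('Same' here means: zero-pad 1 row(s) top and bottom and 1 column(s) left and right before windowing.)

The receptive field on the zero-padded input at this output position is [0 0 0 / 6 9 -4 / 8 7 -2]. Elementwise product with the kernel and sum: 0·2 + 0·1 + 0·-1 + 6·3 + -4·1 + 8·2 + 7·1 + -2·1.

35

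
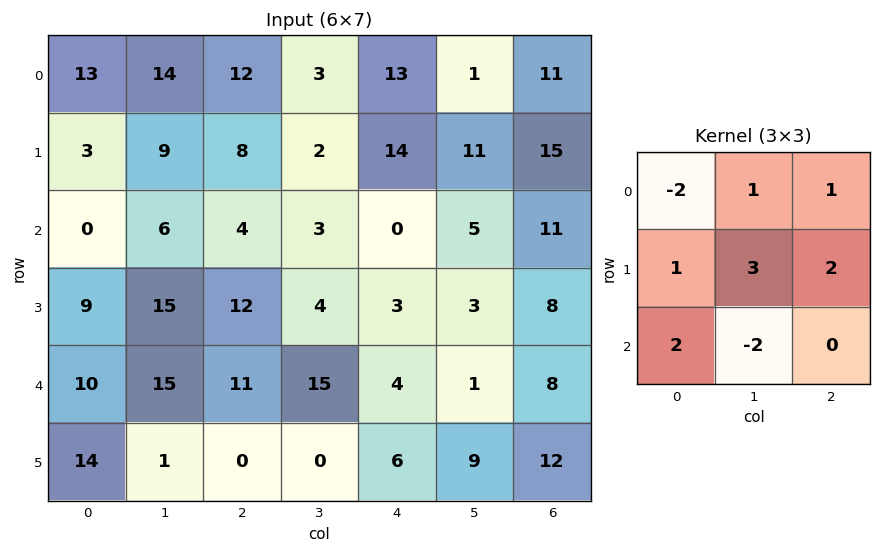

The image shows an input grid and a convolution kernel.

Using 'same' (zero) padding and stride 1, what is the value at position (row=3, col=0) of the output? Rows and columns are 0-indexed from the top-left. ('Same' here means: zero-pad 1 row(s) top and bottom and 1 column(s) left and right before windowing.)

The receptive field on the zero-padded input at this output position is [0 0 6 / 0 9 15 / 0 10 15]. Elementwise product with the kernel and sum: 0·-2 + 0·1 + 6·1 + 0·1 + 9·3 + 15·2 + 0·2 + 10·-2.

43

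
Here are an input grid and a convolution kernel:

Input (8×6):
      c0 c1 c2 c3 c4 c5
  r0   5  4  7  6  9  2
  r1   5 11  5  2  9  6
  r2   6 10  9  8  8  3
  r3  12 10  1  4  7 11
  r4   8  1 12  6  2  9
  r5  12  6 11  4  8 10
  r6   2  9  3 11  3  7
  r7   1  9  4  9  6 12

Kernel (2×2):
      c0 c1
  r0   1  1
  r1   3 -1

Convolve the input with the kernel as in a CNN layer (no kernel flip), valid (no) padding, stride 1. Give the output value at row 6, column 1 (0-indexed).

35

The receptive field on the input at this output position is [9 3 / 9 4]. Elementwise product with the kernel and sum: 9·1 + 3·1 + 9·3 + 4·-1.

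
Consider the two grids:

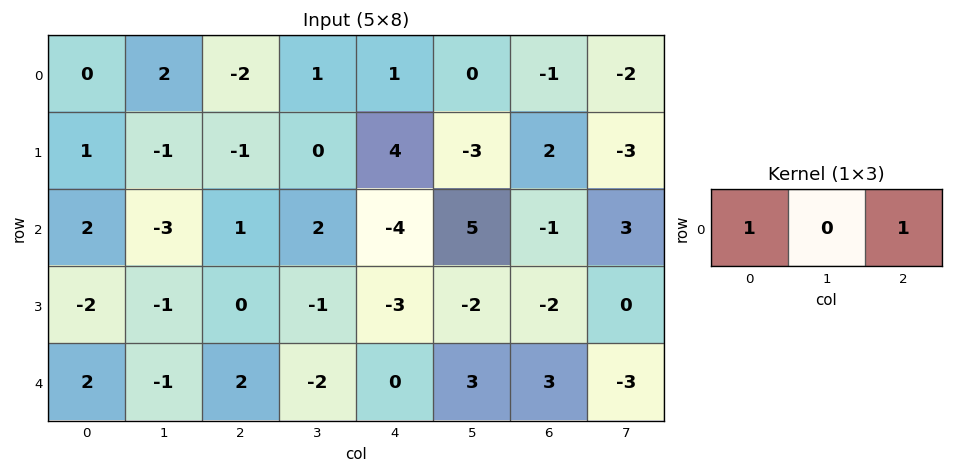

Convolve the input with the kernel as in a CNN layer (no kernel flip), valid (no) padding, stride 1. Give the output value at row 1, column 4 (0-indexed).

The receptive field on the input at this output position is [4 -3 2]. Elementwise product with the kernel and sum: 4·1 + 2·1.

6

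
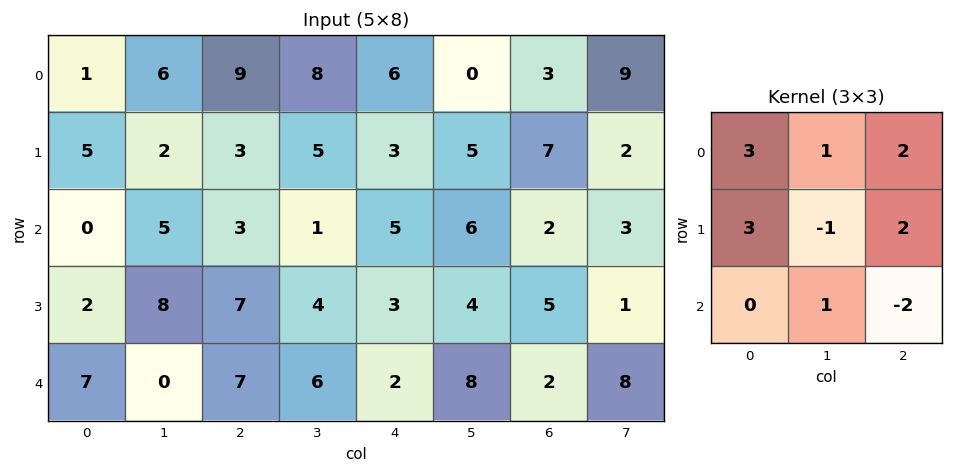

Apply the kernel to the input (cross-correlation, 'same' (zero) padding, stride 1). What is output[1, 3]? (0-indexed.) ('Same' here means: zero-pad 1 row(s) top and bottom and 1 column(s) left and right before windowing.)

48

The receptive field on the zero-padded input at this output position is [9 8 6 / 3 5 3 / 3 1 5]. Elementwise product with the kernel and sum: 9·3 + 8·1 + 6·2 + 3·3 + 5·-1 + 3·2 + 1·1 + 5·-2.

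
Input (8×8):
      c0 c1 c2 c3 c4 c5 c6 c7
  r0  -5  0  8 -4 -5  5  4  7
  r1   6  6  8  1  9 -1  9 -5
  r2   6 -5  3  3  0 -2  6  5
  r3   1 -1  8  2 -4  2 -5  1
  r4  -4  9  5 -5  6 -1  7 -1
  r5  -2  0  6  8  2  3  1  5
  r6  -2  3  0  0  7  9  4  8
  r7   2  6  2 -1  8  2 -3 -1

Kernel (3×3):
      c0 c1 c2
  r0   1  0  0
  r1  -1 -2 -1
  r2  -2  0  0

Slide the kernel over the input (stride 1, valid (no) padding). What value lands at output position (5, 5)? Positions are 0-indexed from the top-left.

-26

The receptive field on the input at this output position is [3 1 5 / 9 4 8 / 2 -3 -1]. Elementwise product with the kernel and sum: 3·1 + 9·-1 + 4·-2 + 8·-1 + 2·-2.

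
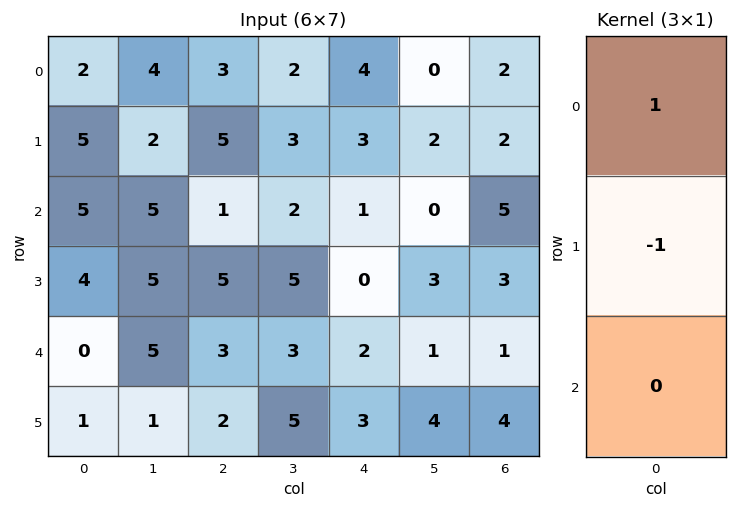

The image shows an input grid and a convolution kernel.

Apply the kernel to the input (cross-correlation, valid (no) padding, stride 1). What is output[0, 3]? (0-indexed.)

The receptive field on the input at this output position is [2 / 3 / 2]. Elementwise product with the kernel and sum: 2·1 + 3·-1.

-1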